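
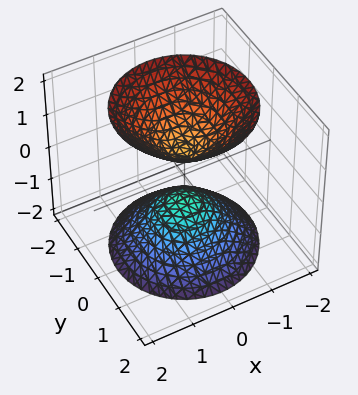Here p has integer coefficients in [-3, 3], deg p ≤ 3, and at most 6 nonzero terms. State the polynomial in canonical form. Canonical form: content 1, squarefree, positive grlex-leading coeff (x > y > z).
3*x^2 + 3*y^2 - 2*z^2 + 1

First, I count 2 distinct pieces. They look like related sheets of one shape, so recover p as a whole.
Then, degree: two sheets facing apart; a quadric, so deg p = 2.
Then, symmetries: rotational symmetry about the z-axis ⇒ p depends on x, y only through x² + y²; the z ↦ −z reflection is a symmetry, so z appears only in even powers.
Next, from the axis intercepts and sections: no y-intercept at any integer in the box; no x-intercept at any integer in the box.
Finally, putting this together gives p.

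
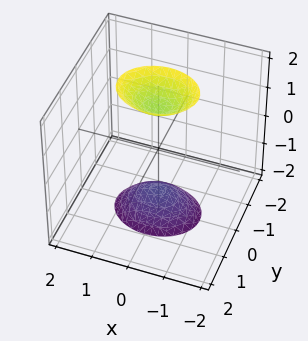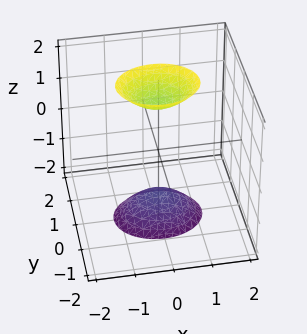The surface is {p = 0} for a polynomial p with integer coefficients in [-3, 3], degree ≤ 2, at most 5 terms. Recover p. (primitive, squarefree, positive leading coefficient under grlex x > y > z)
1. The picture has 2 separate pieces.
2. deg p = 2.
3. Symmetries: it's symmetric under x → −x, forcing even powers of x; the y ↦ −y reflection is a symmetry, so y appears only in even powers; mirror symmetry z ↦ −z ⇒ only even powers of z.
4. From the axis intercepts and sections: it misses every integer gridline on the y-axis; the surface avoids every integer x-axis point in the box.
5. Assembling these constraints gives the stated polynomial.

2*x^2 + 3*y^2 - z^2 + 2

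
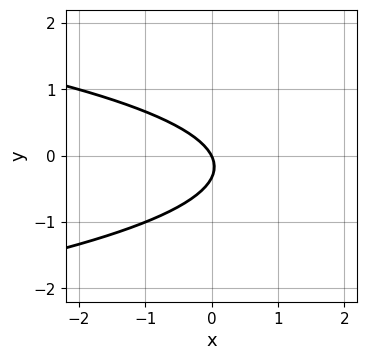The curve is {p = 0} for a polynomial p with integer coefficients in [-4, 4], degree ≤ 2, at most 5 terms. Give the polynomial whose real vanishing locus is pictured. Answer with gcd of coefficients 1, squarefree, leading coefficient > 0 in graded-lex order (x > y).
3*y^2 + 2*x + y

(a) Degree: no degree-1 curve has this shape, so deg p = 2.
(b) From the visible intercepts: one y-axis crossing is at y = 0; one x-axis crossing is at x = 0.
(c) Matching integer coefficients to the picture gives p.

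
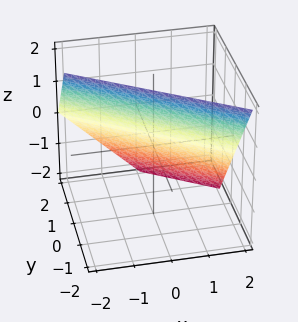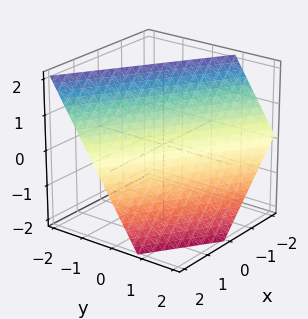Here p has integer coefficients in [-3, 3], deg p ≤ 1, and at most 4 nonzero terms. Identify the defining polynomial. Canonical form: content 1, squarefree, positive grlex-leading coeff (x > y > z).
(a) Degree: every cross-section is a straight line — this is a plane, so deg p = 1.
(b) Checking where it meets the axes: it crosses the x-axis at the gridline x = 1; it meets the z-axis at z = 1 (among the integer gridlines).
(c) Fitting integer coefficients to these (and the overall shape) gives p.

2*x + 3*y + 2*z - 2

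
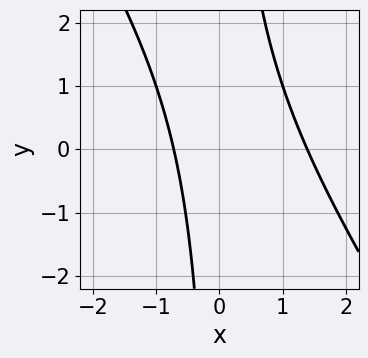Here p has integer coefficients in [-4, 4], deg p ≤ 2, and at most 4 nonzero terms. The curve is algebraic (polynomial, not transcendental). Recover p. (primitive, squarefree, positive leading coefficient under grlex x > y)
3*x^2 + 2*x*y - 2*x - 3

(a) Degree: a generic line meets the curve in up to 2 points, so deg p = 2.
(b) From the axis intercepts and sections: the curve avoids every integer y-axis point in the box.
(c) Solving for integer coefficients yields p as stated.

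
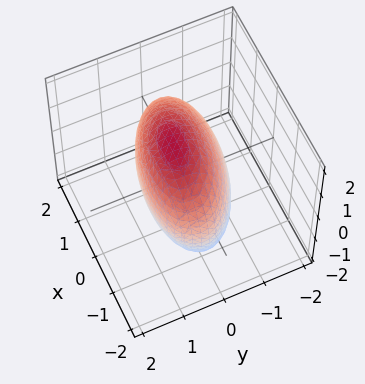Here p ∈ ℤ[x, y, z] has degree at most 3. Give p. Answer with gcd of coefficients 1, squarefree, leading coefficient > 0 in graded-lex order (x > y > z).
Degree: a generic line meets the surface in up to 2 points, so deg p = 2.
From the visible intercepts: among the integer gridlines, it crosses the y-axis at y ∈ {-1, 1}.
Solving for integer coefficients yields p as stated.

x^2 + x*y + 3*y^2 - y*z + z^2 - 3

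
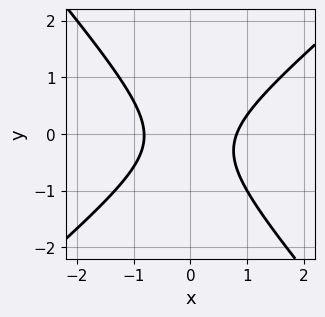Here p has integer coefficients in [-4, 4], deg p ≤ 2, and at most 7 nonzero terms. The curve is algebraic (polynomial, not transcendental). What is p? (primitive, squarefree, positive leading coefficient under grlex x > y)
3*x^2 - x*y - 3*y^2 - y - 2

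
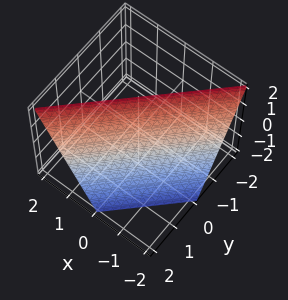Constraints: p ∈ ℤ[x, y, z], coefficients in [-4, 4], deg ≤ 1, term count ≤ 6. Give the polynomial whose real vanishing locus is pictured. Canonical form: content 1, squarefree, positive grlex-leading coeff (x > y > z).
2*x - 2*y - z + 2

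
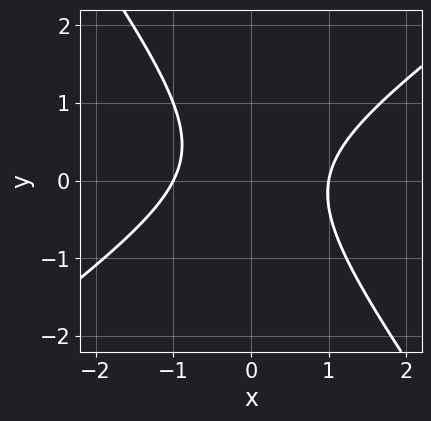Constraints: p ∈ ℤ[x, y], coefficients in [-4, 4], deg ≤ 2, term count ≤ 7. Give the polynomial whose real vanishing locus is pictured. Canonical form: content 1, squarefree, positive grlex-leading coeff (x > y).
3*x^2 - 2*x*y - 3*y^2 + y - 3

The degree is 2 — the shape is more complex than any degree-1 curve.
From the axis intercepts and sections: the x-axis gridline crossings are at x ∈ {-1, 1}; the curve avoids every integer y-axis point in the box.
Fitting integer coefficients to these (and the overall shape) gives p.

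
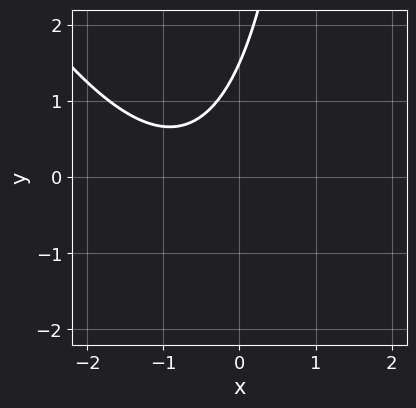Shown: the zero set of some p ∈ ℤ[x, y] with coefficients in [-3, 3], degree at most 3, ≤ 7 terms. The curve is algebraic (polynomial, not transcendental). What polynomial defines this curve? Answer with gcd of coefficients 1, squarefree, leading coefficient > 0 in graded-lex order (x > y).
2*x^2 + x*y + 3*x - 2*y + 3

1. deg p = 2.
2. Observable constraints: no x-intercept at any integer in the box.
3. Putting this together gives p.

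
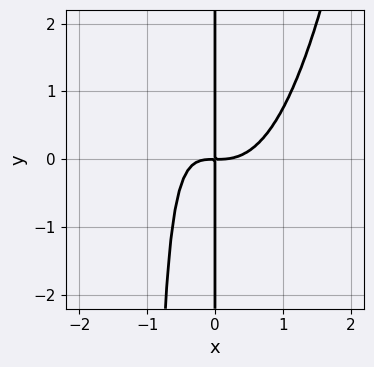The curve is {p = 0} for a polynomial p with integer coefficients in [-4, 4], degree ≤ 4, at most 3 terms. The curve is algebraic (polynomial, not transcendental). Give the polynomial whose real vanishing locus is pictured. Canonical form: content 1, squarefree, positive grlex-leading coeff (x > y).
3*x^4 - 2*x^2*y - 2*x*y

1. The degree is 4 — a generic line meets the curve in up to 4 points.
2. Against the integer gridlines: the visible y-axis segment lies entirely on the curve.
3. Matching integer coefficients to the picture gives p.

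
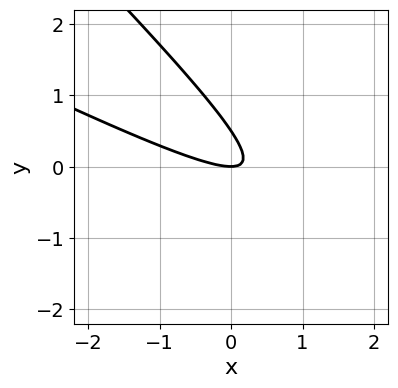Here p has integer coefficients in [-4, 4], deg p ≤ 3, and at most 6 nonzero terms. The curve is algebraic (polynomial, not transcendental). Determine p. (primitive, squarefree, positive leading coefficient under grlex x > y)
1. deg p = 2. The shape is more complex than any degree-1 curve.
2. Checking where it meets the axes: it crosses the y-axis at the gridline y = 0; it crosses the x-axis at the gridline x = 0.
3. Matching integer coefficients to the picture gives p.

x^2 + 3*x*y + 2*y^2 - y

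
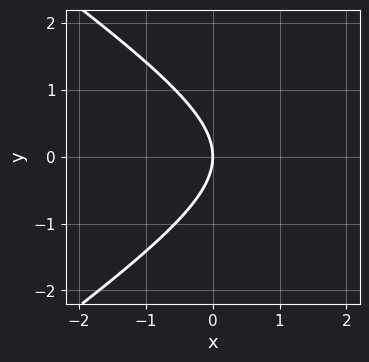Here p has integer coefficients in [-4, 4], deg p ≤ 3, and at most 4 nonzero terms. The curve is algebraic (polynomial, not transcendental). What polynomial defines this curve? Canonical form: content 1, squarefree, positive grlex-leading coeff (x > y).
x^2 - 2*y^2 - 3*x

(a) Degree: no degree-1 curve has this shape, so deg p = 2.
(b) Symmetries: mirror symmetry y ↦ −y ⇒ only even powers of y.
(c) Against the integer gridlines: it crosses the x-axis at the gridline x = 0; it meets the y-axis at y = 0 (among the integer gridlines).
(d) Solving for integer coefficients yields p as stated.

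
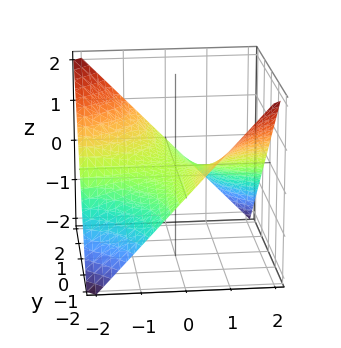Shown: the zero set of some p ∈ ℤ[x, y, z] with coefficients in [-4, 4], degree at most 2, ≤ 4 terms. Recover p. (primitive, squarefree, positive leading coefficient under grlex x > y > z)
x*y + 2*z

First, degree: a hyperbolic paraboloid; a quadric, so deg p = 2.
Next, reading off the gridlines: one z-axis crossing is at z = 0; the visible y-axis segment lies entirely on the surface.
Finally, putting this together gives p.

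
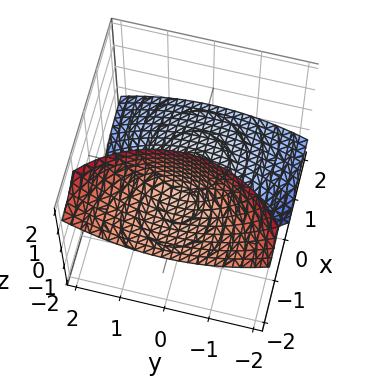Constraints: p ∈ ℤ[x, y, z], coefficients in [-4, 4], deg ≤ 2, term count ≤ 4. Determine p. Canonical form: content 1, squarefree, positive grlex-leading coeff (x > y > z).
There are 2 components. Treating them together as one polynomial.
Degree: the shape is more complex than any degree-1 surface, so deg p = 2.
Reading off the gridlines: it crosses the x-axis at the gridline x = 0; one z-axis crossing is at z = 0; it meets the y-axis at y = 0 (among the integer gridlines).
Matching integer coefficients to the picture gives p.

x^2 + 3*x*z + y^2 + z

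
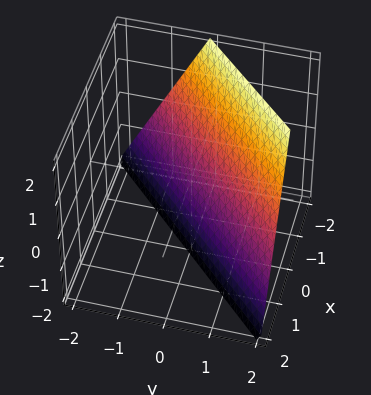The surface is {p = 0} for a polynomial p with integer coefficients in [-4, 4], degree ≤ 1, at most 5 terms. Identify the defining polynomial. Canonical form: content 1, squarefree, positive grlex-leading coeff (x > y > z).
2*x - 2*y + z + 2

(a) deg p = 1. Every cross-section is a straight line — this is a plane.
(b) From the visible intercepts: one y-axis crossing is at y = 1; one z-axis crossing is at z = -2.
(c) Fitting integer coefficients to these (and the overall shape) gives p. Check: (-1, 0, 0) on the x-axis lies on the surface, and p(-1, 0, 0) = 0. ✓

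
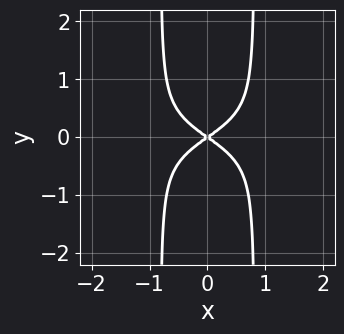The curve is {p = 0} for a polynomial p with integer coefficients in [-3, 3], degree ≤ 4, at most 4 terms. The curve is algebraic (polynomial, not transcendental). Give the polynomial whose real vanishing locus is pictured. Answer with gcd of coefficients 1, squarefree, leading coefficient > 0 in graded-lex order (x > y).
(a) Degree: a generic line meets the curve in up to 4 points, so deg p = 4.
(b) Symmetries: the y ↦ −y reflection is a symmetry, so y appears only in even powers; it's symmetric under x → −x, forcing even powers of x.
(c) From the axis intercepts and sections: one x-axis crossing is at x = 0; it crosses the y-axis at the gridline y = 0.
(d) The integer polynomial consistent with all of this is the stated p.

3*x^2*y^2 + x^2 - 2*y^2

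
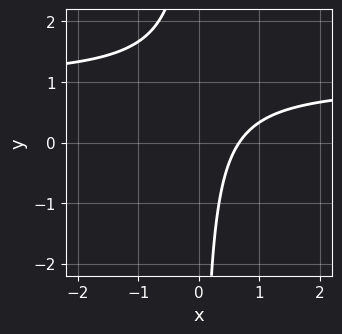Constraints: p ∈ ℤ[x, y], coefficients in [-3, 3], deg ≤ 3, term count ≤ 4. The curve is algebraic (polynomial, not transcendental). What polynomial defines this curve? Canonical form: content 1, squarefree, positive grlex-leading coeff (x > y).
3*x*y - 3*x + 2

First, deg p = 2.
Then, observable constraints: it misses every integer gridline on the y-axis.
Finally, matching integer coefficients to the picture gives p.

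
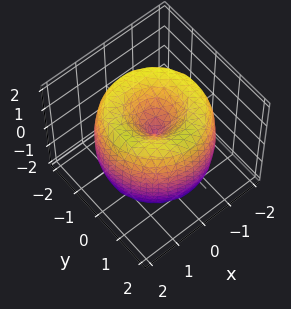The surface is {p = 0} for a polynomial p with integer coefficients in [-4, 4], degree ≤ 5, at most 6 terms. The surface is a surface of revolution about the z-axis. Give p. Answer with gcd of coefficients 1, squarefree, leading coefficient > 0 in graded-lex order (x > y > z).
1. deg p = 4.
2. Symmetries: rotational symmetry about the z-axis ⇒ p depends on x, y only through x² + y².
3. From the visible intercepts: it meets the z-axis at z = 0 (among the integer gridlines); one y-axis crossing is at y = 0.
4. Together with the visible shape, these determine p as stated.

x^4 + 2*x^2*y^2 + y^4 - 3*x^2 - 3*y^2 + z^2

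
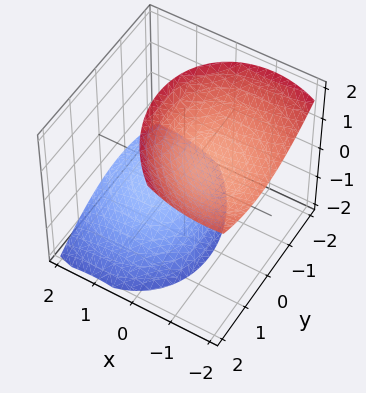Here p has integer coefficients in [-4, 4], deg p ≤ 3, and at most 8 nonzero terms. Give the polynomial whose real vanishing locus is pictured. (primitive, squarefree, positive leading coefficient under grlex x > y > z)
2*x^2 + x*y + 3*x*z + 2*y^2 - 2*z^2 + 3

First, there are 2 components.
Next, degree: the shape is more complex than any degree-1 surface, so deg p = 2.
Next, from the axis intercepts and sections: the surface avoids every integer y-axis point in the box; the surface avoids every integer x-axis point in the box.
Finally, these observations pin down the coefficients.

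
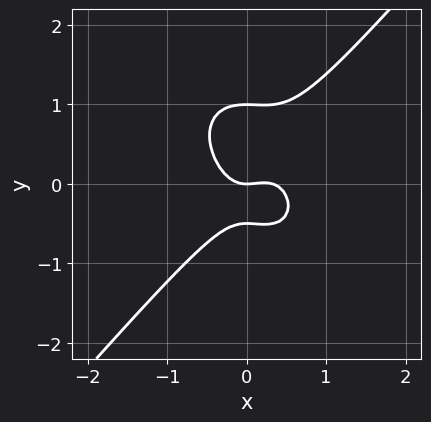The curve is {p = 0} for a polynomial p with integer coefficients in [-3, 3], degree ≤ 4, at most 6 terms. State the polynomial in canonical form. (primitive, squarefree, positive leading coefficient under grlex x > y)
3*x^3 - 2*y^3 - x^2 + y^2 + y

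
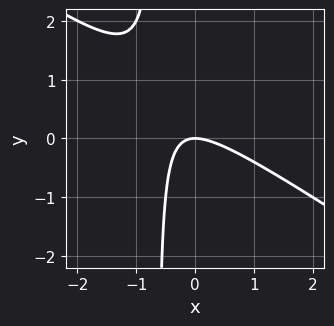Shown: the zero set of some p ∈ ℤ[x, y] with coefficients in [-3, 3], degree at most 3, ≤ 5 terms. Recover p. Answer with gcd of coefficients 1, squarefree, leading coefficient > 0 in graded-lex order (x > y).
2*x^2 + 3*x*y + 2*y

(a) The degree is 2 — the shape is more complex than any degree-1 curve.
(b) Against the integer gridlines: it meets the y-axis at y = 0 (among the integer gridlines); it meets the x-axis at x = 0 (among the integer gridlines).
(c) Assembling these constraints gives the stated polynomial.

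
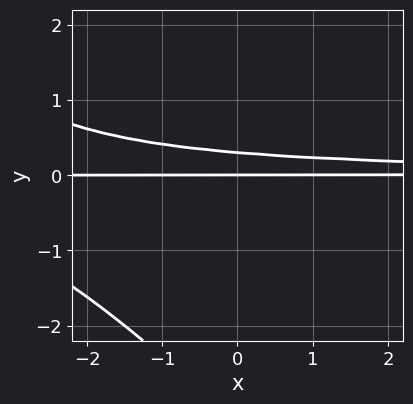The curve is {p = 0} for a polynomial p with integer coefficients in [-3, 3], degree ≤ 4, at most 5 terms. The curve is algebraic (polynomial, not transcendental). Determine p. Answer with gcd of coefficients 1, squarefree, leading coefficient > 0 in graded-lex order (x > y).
1. deg p = 3. No degree-2 curve has this shape.
2. Observable constraints: it crosses the y-axis at the gridline y = 0; the visible x-axis segment lies entirely on the curve.
3. Solving for integer coefficients yields p as stated.

x*y^2 + y^3 + 3*y^2 - y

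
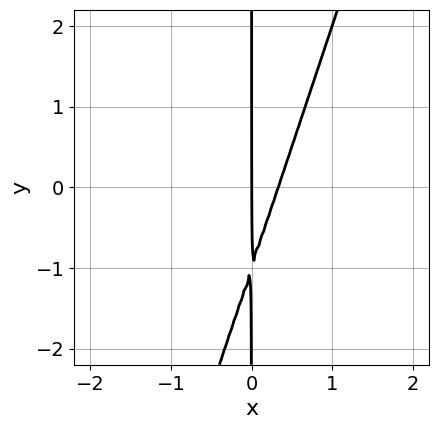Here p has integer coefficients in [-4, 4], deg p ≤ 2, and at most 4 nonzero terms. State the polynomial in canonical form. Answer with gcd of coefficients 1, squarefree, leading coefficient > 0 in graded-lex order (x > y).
1. deg p = 2. A generic line meets the curve in up to 2 points.
2. Checking where it meets the axes: the visible y-axis segment lies entirely on the curve; one x-axis crossing is at x = 0.
3. Together with the visible shape, these determine p as stated.

3*x^2 - x*y - x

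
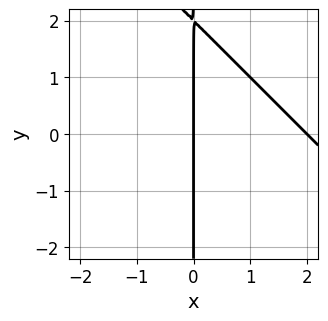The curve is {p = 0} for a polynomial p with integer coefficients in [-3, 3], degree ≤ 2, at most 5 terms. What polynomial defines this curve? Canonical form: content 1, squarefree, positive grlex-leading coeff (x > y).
First, deg p = 2.
Then, reading off the gridlines: every point of the y-axis in the box is on the curve; the x-axis gridline crossings are at x ∈ {0, 2}.
Finally, putting this together gives p.

x^2 + x*y - 2*x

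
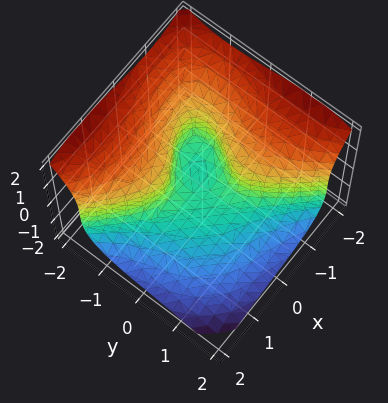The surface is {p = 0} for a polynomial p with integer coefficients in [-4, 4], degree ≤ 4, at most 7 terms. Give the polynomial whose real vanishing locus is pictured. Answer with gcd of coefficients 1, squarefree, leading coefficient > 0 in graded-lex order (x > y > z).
1. The degree is 3 — the shape is more complex than any degree-2 surface.
2. Putting this together gives p.

2*x^3 + 2*y^3 + 3*z^3 + 3*x*y + 1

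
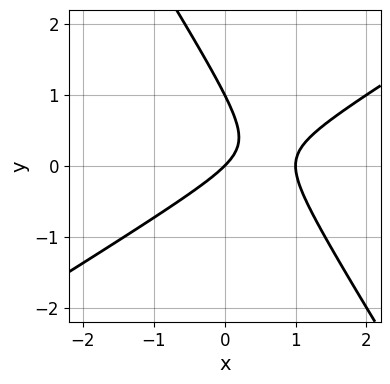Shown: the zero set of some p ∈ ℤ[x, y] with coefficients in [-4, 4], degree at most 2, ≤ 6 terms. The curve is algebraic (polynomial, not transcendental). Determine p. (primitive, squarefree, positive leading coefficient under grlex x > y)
x^2 - x*y - y^2 - x + y

1. The degree is 2 — the shape is more complex than any degree-1 curve.
2. Observable constraints: the y-axis gridline crossings are at y ∈ {0, 1}; the x-axis gridline crossings are at x ∈ {0, 1}.
3. The integer polynomial consistent with all of this is the stated p.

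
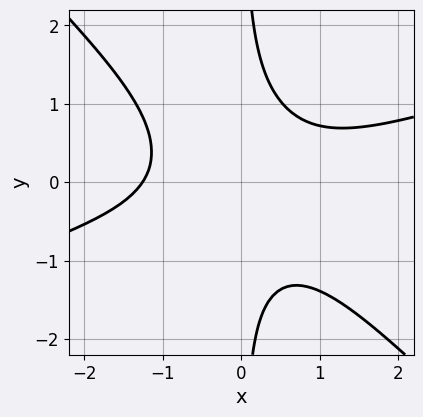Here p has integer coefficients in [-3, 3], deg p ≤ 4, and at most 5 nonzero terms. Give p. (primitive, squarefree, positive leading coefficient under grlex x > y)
x^3 - 2*x^2*y - 3*x*y^2 + 2

The degree is 3 — the shape is more complex than any degree-2 curve.
From the axis intercepts and sections: it misses every integer gridline on the y-axis.
Fitting integer coefficients to these (and the overall shape) gives p.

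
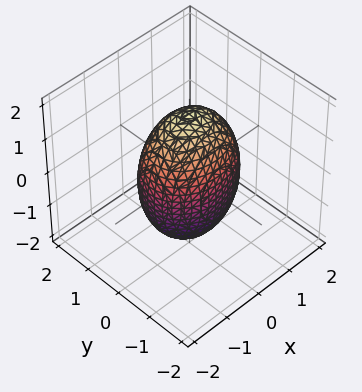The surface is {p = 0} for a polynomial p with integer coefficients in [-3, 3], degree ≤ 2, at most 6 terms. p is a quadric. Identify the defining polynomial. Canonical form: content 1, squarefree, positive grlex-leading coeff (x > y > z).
2*x^2 + 3*y^2 + z^2 - 3

(a) deg p = 2.
(b) Symmetries: it's symmetric under y → −y, forcing even powers of y; mirror symmetry z ↦ −z ⇒ only even powers of z; the x ↦ −x reflection is a symmetry, so x appears only in even powers.
(c) Reading off the gridlines: the y-axis gridline crossings are at y ∈ {-1, 1}.
(d) These observations pin down the coefficients.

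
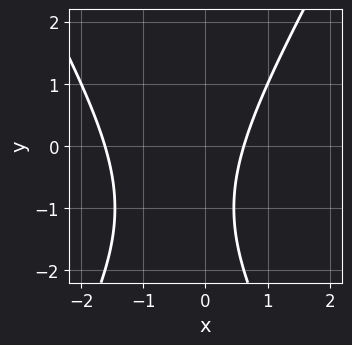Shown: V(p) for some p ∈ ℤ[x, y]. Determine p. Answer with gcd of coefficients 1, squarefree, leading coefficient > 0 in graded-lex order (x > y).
First, deg p = 2.
Then, checking where it meets the axes: the curve avoids every integer y-axis point in the box.
Finally, putting this together gives p.

3*x^2 - y^2 + 3*x - 2*y - 3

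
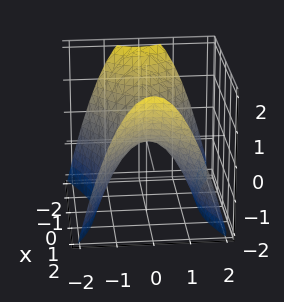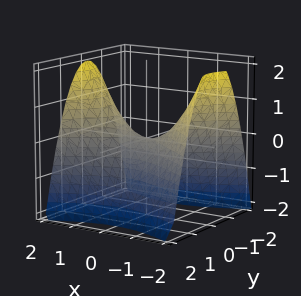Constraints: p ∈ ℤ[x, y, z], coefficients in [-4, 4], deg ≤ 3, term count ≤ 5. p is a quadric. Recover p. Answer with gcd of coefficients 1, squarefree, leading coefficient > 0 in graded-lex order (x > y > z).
x^2 - 2*y^2 - 2*z

The degree is 2 — a saddle surface; a quadric.
Symmetries: it's symmetric under y → −y, forcing even powers of y; it's symmetric under x → −x, forcing even powers of x.
From the axis intercepts and sections: it crosses the y-axis at the gridline y = 0; one x-axis crossing is at x = 0.
Solving for integer coefficients yields p as stated.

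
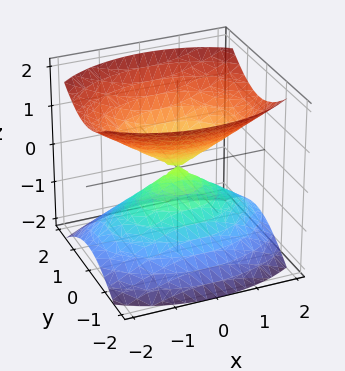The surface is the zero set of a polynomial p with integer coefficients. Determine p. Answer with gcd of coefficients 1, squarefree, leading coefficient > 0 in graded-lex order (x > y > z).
First, I count 2 distinct pieces. Treating them together as one polynomial.
Next, deg p = 2. A double cone through the origin; a quadric.
Next, symmetries: it's symmetric under z → −z, forcing even powers of z; mirror symmetry y ↦ −y ⇒ only even powers of y; it's symmetric under x → −x, forcing even powers of x.
Next, reading off the gridlines: it crosses the z-axis at the gridline z = 0; it meets the y-axis at y = 0 (among the integer gridlines).
Finally, fitting integer coefficients to these (and the overall shape) gives p.

x^2 + 2*y^2 - 2*z^2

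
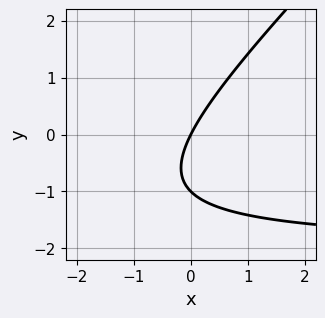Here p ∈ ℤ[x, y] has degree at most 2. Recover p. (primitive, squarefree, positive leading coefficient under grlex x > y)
x*y - y^2 + 2*x - y

The degree is 2 — the shape is more complex than any degree-1 curve.
Reading off the gridlines: it crosses the x-axis at the gridline x = 0; the y-axis gridline crossings are at y ∈ {-1, 0}.
Fitting integer coefficients to these (and the overall shape) gives p.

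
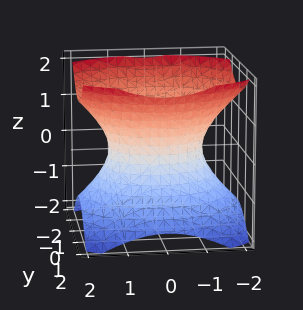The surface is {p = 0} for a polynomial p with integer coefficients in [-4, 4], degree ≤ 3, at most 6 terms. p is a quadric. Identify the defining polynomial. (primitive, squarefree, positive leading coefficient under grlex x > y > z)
2*x^2 + 3*y^2 - 3*z^2 - 3

The degree is 2 — one connected sheet with a waist; a quadric.
Symmetries: mirror symmetry x ↦ −x ⇒ only even powers of x; it's symmetric under z → −z, forcing even powers of z; mirror symmetry y ↦ −y ⇒ only even powers of y.
Checking where it meets the axes: it misses every integer gridline on the z-axis; among the integer gridlines, it crosses the y-axis at y ∈ {-1, 1}.
Fitting integer coefficients to these (and the overall shape) gives p.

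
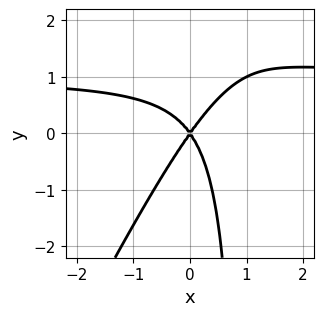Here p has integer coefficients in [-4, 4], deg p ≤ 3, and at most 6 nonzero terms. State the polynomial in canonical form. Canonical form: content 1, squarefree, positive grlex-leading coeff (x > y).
(a) Degree: no degree-2 curve has this shape, so deg p = 3.
(b) Against the integer gridlines: one x-axis crossing is at x = 0; it crosses the y-axis at the gridline y = 0.
(c) Fitting integer coefficients to these (and the overall shape) gives p.

2*x^2*y - x*y^2 - 2*x^2 + y^2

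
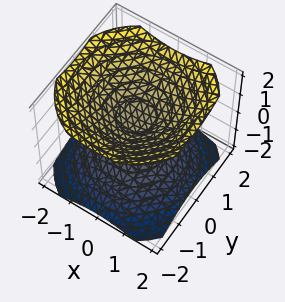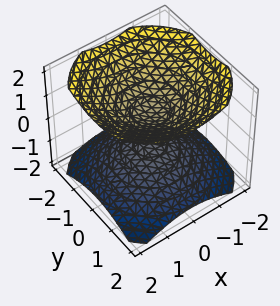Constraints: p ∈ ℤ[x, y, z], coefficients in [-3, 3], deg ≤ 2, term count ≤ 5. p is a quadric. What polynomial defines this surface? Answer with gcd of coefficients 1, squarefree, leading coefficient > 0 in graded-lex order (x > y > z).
There are 2 components.
deg p = 2.
Symmetry: the surface is invariant under rotation about z: p = q(x² + y², z); the z ↦ −z reflection is a symmetry, so z appears only in even powers.
From the axis intercepts and sections: no x-intercept at any integer in the box; no y-intercept at any integer in the box; a circular section at z = -1 has radius exactly 1.
Putting this together gives p.

2*x^2 + 2*y^2 - 3*z^2 + 1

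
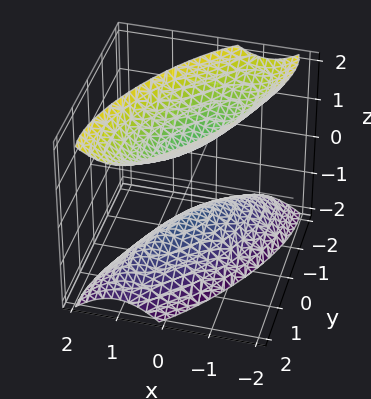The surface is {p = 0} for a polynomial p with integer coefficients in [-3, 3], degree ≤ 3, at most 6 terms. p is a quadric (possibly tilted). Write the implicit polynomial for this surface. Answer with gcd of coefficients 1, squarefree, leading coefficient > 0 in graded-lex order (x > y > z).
2*x^2 - 2*x*y + y^2 - z^2 + 1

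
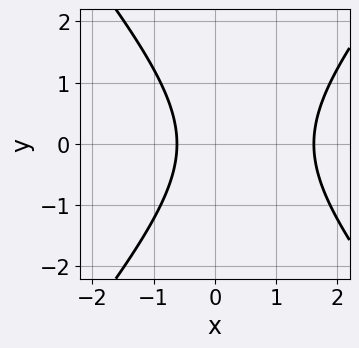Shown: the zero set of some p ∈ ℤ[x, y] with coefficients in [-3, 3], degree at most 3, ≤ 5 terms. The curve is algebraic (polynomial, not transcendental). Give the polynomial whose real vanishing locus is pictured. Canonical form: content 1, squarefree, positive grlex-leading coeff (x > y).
3*x^2 - 2*y^2 - 3*x - 3

First, the degree is 2 — a generic line meets the curve in up to 2 points.
Next, symmetries: it's symmetric under y → −y, forcing even powers of y.
Next, checking where it meets the axes: no y-intercept at any integer in the box.
Finally, fitting integer coefficients to these (and the overall shape) gives p.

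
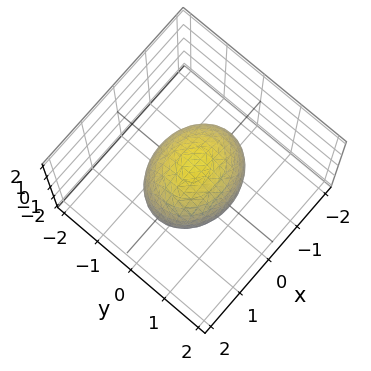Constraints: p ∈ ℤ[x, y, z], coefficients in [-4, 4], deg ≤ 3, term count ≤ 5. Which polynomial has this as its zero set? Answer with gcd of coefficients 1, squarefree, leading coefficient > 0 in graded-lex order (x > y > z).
2*x^2 + 3*y^2 + 2*z^2 - 3

1. The degree is 2 — bounded and convex; a quadric.
2. Symmetries: it's symmetric under y → −y, forcing even powers of y; mirror symmetry z ↦ −z ⇒ only even powers of z; the x ↦ −x reflection is a symmetry, so x appears only in even powers.
3. Observable constraints: among the integer gridlines, it crosses the y-axis at y ∈ {-1, 1}.
4. Putting this together gives p.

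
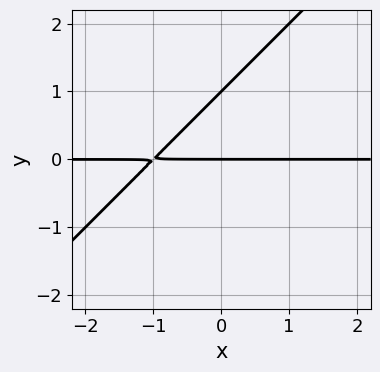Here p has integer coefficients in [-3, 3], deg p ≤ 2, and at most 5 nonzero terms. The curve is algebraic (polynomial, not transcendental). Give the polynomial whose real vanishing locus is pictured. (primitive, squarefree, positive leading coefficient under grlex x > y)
x*y - y^2 + y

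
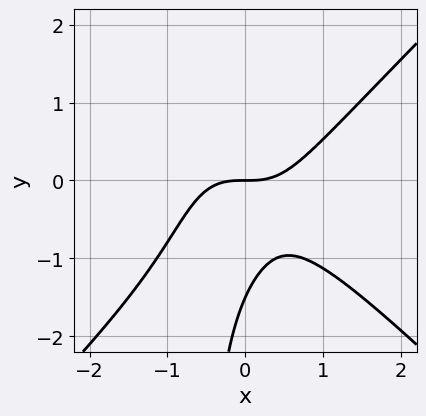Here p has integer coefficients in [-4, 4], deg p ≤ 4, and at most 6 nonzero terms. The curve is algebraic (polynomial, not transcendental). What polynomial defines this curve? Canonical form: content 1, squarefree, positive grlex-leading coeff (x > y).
Degree: a generic line meets the curve in up to 3 points, so deg p = 3.
From the visible intercepts: one x-axis crossing is at x = 0; one y-axis crossing is at y = 0.
Fitting integer coefficients to these (and the overall shape) gives p.

3*x^3 - 3*x*y^2 - 2*y^2 - 3*y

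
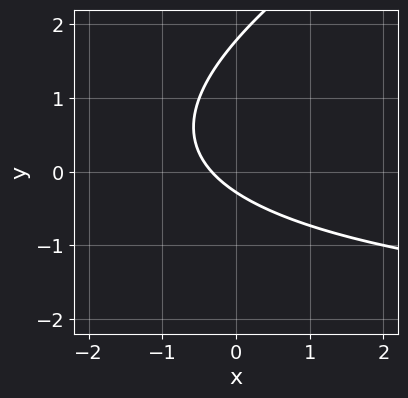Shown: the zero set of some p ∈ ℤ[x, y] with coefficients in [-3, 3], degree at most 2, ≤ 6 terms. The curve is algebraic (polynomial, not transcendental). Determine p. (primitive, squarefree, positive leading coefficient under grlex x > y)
First, deg p = 2.
Finally, matching integer coefficients to the picture gives p.

x*y - 2*y^2 + 3*x + 3*y + 1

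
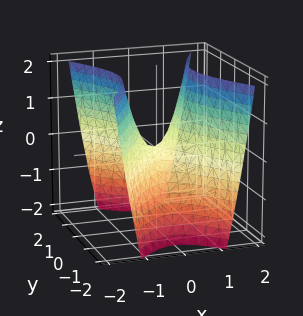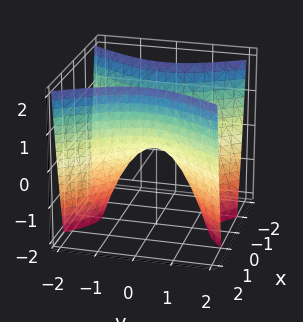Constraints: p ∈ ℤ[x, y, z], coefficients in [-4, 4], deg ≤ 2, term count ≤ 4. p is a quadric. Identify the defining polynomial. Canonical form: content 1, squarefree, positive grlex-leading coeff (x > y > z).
(a) deg p = 2.
(b) Symmetries: it's symmetric under y → −y, forcing even powers of y; mirror symmetry x ↦ −x ⇒ only even powers of x.
(c) Checking where it meets the axes: it meets the x-axis at x = 0 (among the integer gridlines); one z-axis crossing is at z = 0; it crosses the y-axis at the gridline y = 0.
(d) These observations pin down the coefficients.

2*x^2 - y^2 - z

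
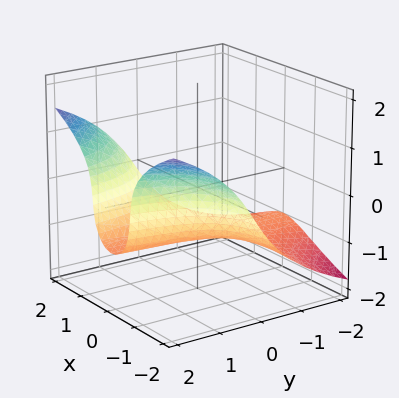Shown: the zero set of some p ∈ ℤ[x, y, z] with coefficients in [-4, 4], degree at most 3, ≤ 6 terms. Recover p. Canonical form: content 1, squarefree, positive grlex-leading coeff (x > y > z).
3*x^2*y - 2*x^2*z - 3*z^3 - 3

(a) The degree is 3 — a generic line meets the surface in up to 3 points.
(b) Checking where it meets the axes: the surface avoids every integer x-axis point in the box; it misses every integer gridline on the y-axis; it meets the z-axis at z = -1 (among the integer gridlines).
(c) Matching integer coefficients to the picture gives p.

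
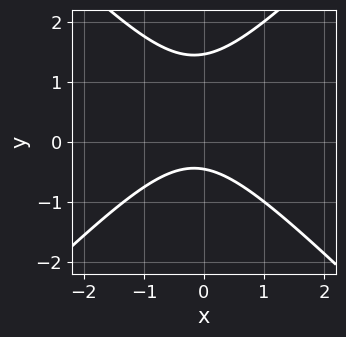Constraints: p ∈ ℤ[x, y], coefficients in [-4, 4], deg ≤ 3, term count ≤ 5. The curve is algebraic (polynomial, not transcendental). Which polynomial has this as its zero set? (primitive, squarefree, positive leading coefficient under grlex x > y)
(a) Degree: the shape is more complex than any degree-1 curve, so deg p = 2.
(b) From the axis intercepts and sections: no x-intercept at any integer in the box.
(c) The integer polynomial consistent with all of this is the stated p.

3*x^2 - 3*y^2 + x + 3*y + 2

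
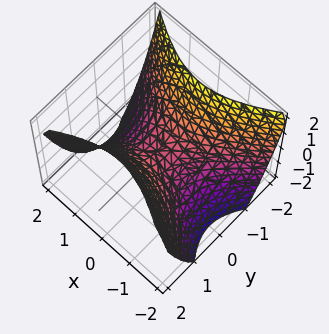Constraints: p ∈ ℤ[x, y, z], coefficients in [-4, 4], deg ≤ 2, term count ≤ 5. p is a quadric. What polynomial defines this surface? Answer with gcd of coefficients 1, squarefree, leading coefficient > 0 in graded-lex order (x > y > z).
First, deg p = 2. A hyperbolic paraboloid; a quadric.
Then, symmetries: mirror symmetry x ↦ −x ⇒ only even powers of x; mirror symmetry y ↦ −y ⇒ only even powers of y.
Next, from the visible intercepts: it meets the x-axis at x = 0 (among the integer gridlines); one z-axis crossing is at z = 0; it meets the y-axis at y = 0 (among the integer gridlines).
Finally, the integer polynomial consistent with all of this is the stated p.

2*x^2 - 3*y^2 + 3*z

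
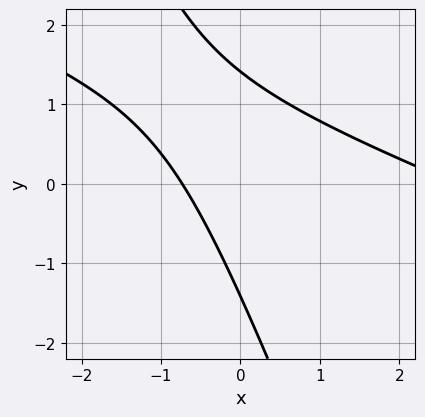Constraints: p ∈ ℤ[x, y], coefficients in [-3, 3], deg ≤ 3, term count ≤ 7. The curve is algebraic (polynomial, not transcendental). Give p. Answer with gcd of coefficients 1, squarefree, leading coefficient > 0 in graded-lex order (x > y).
x^2 + 3*x*y + y^2 - 2*x - 2

(a) deg p = 2. The shape is more complex than any degree-1 curve.
(b) The integer polynomial consistent with all of this is the stated p.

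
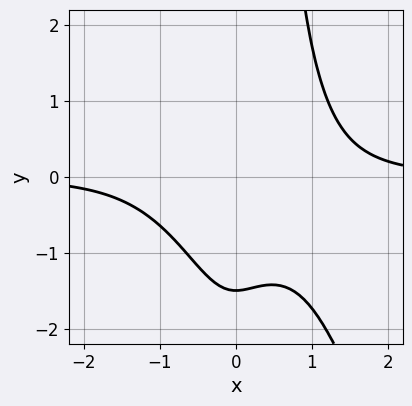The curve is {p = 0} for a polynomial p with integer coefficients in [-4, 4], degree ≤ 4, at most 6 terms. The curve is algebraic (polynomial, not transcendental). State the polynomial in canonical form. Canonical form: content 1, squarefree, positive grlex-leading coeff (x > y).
2*x^3*y + x^2*y^2 - 2*y - 3

First, the degree is 4 — the shape is more complex than any degree-3 curve.
Next, against the integer gridlines: the curve avoids every integer x-axis point in the box.
Finally, assembling these constraints gives the stated polynomial.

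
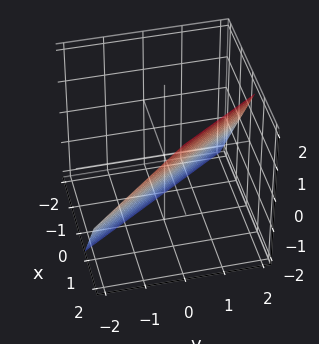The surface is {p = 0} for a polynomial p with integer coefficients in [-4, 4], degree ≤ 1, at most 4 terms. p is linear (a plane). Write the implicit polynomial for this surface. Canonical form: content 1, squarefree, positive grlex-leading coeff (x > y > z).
1. The degree is 1 — every cross-section is a straight line — this is a plane.
2. Reading off the gridlines: it crosses the y-axis at the gridline y = 1; one z-axis crossing is at z = -1.
3. Assembling these constraints gives the stated polynomial.

3*x + 2*y - 2*z - 2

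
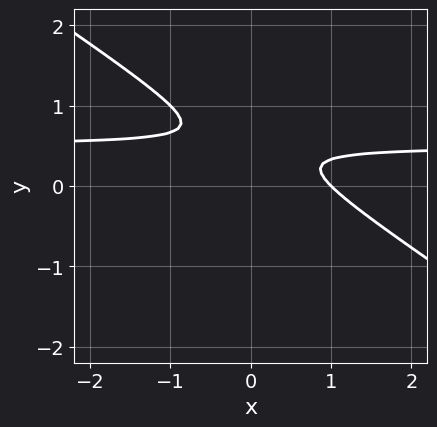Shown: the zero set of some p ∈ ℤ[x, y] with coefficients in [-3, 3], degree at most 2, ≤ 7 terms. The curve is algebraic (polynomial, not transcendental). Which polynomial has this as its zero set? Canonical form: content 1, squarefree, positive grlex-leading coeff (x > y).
2*x*y + 3*y^2 - x - 3*y + 1

Degree: the shape is more complex than any degree-1 curve, so deg p = 2.
From the axis intercepts and sections: no y-intercept at any integer in the box; it meets the x-axis at x = 1 (among the integer gridlines).
The integer polynomial consistent with all of this is the stated p.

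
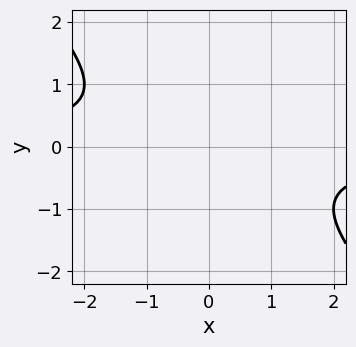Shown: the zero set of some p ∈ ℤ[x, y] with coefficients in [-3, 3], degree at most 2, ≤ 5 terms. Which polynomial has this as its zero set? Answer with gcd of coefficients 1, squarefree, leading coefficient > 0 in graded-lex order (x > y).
x*y + y^2 + 1

deg p = 2.
From the visible intercepts: the curve avoids every integer x-axis point in the box; it misses every integer gridline on the y-axis.
Fitting integer coefficients to these (and the overall shape) gives p.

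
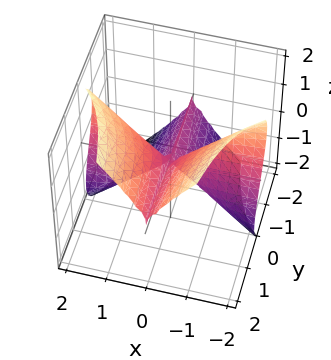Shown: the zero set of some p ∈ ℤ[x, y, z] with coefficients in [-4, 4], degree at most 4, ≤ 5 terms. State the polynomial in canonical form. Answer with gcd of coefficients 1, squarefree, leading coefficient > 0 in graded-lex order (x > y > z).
deg p = 3. The shape is more complex than any degree-2 surface.
Checking where it meets the axes: it crosses the z-axis at the gridline z = 0; the visible y-axis segment lies entirely on the surface; the visible x-axis segment lies entirely on the surface.
Assembling these constraints gives the stated polynomial.

2*x^2*y + x^2*z - z^3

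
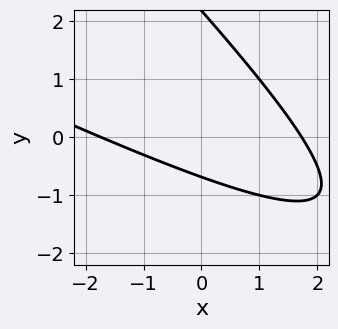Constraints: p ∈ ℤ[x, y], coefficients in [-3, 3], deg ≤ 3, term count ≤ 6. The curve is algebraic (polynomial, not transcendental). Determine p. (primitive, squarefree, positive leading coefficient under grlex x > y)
deg p = 2. No degree-1 curve has this shape.
Matching integer coefficients to the picture gives p.

x^2 + 3*x*y + 2*y^2 - 3*y - 3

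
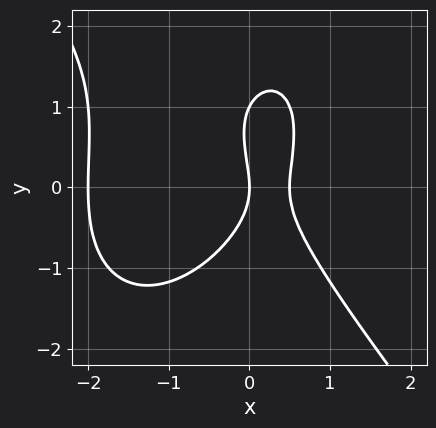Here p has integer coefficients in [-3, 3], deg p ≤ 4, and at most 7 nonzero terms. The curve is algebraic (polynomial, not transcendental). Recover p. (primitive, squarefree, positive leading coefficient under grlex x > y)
2*x^3 + y^3 + 3*x^2 - y^2 - 2*x

(a) deg p = 3. A generic line meets the curve in up to 3 points.
(b) Against the integer gridlines: the y-axis gridline crossings are at y ∈ {0, 1}; the x-axis gridline crossings are at x ∈ {-2, 0}.
(c) Assembling these constraints gives the stated polynomial.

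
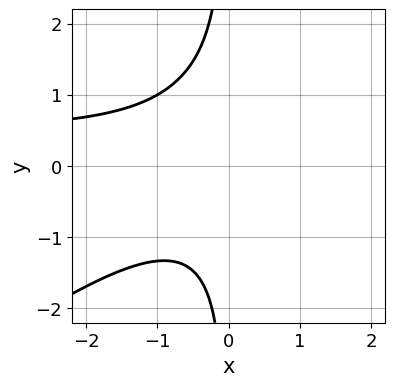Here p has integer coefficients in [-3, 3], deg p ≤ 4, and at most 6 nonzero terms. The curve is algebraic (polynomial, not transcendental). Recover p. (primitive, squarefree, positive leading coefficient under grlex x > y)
The degree is 3 — no degree-2 curve has this shape.
Against the integer gridlines: it misses every integer gridline on the y-axis; it misses every integer gridline on the x-axis.
Together with the visible shape, these determine p as stated.

2*x^2*y - 3*x*y^2 - x^2 + x*y - 3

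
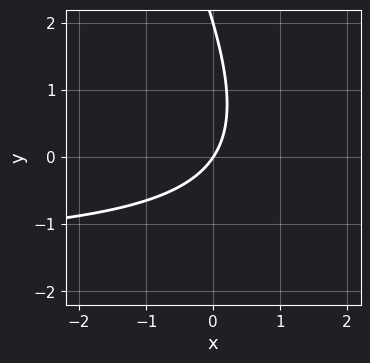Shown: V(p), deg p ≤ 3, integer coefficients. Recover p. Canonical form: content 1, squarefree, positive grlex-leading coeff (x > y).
First, deg p = 2. The shape is more complex than any degree-1 curve.
Then, from the axis intercepts and sections: the y-axis gridline crossings are at y ∈ {0, 2}; it crosses the x-axis at the gridline x = 0.
Finally, matching integer coefficients to the picture gives p.

2*x*y + y^2 + 3*x - 2*y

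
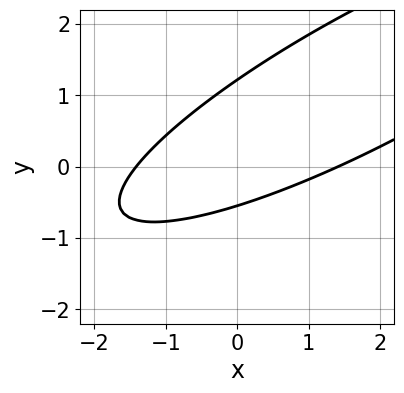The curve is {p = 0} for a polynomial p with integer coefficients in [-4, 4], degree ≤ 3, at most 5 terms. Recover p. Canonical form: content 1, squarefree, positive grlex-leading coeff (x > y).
x^2 - 3*x*y + 3*y^2 - 2*y - 2

1. Degree: the shape is more complex than any degree-1 curve, so deg p = 2.
2. The integer polynomial consistent with all of this is the stated p.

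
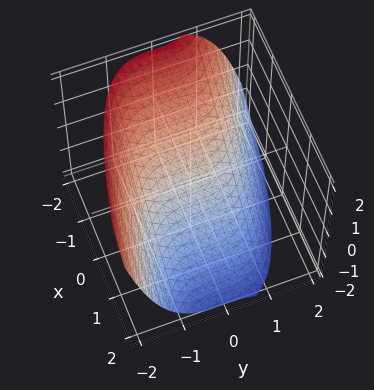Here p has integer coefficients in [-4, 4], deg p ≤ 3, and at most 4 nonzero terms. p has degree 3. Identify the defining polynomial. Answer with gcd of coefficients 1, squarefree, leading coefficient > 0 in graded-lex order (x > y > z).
y^3 + 3*x + 3*z

(a) Degree: a generic line meets the surface in up to 3 points, so deg p = 3.
(b) From the axis intercepts and sections: one z-axis crossing is at z = 0; one y-axis crossing is at y = 0; one x-axis crossing is at x = 0.
(c) Assembling these constraints gives the stated polynomial.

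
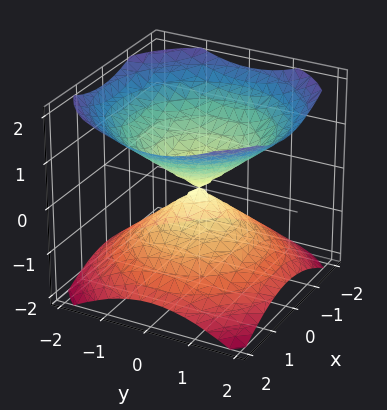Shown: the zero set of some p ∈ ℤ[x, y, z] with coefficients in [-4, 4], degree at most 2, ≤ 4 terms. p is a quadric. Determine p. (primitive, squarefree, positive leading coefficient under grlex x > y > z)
2*x^2 + 2*y^2 - 3*z^2

(a) There are 2 components. They look like related sheets of one shape, so recover p as a whole.
(b) deg p = 2. A double cone through the origin; a quadric.
(c) Symmetries: the z ↦ −z reflection is a symmetry, so z appears only in even powers; rotational symmetry about the z-axis ⇒ p depends on x, y only through x² + y².
(d) Observable constraints: a circular section at z = -1 has radius between 1 and 2; one y-axis crossing is at y = 0; it meets the z-axis at z = 0 (among the integer gridlines).
(e) Together with the visible shape, these determine p as stated.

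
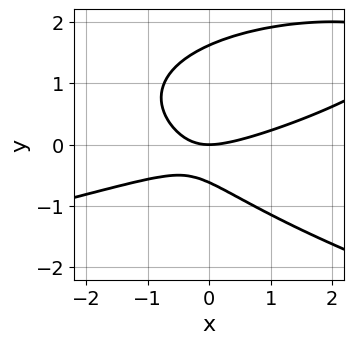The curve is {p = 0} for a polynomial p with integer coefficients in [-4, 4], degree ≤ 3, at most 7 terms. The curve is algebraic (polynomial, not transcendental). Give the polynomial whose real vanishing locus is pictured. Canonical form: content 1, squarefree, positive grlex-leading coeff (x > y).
1. The degree is 3 — no degree-2 curve has this shape.
2. Observable constraints: it meets the y-axis at y = 0 (among the integer gridlines); it crosses the x-axis at the gridline x = 0.
3. The integer polynomial consistent with all of this is the stated p.

2*y^3 + x^2 - 2*x*y - 2*y^2 - 2*y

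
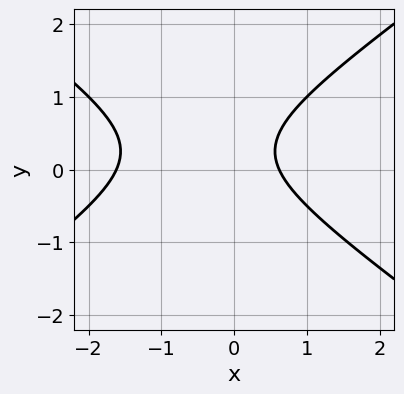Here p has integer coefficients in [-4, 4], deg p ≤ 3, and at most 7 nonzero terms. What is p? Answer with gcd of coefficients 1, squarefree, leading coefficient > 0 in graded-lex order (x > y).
x^2 - 2*y^2 + x + y - 1

1. The degree is 2 — a generic line meets the curve in up to 2 points.
2. Reading off the gridlines: it misses every integer gridline on the y-axis.
3. These observations pin down the coefficients.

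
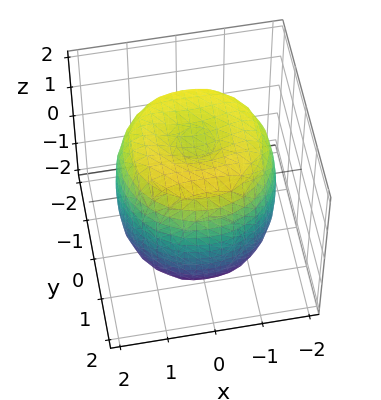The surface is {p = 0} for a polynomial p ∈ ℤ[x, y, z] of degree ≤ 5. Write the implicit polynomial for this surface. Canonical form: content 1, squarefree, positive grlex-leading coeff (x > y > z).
x^4 + 2*x^2*y^2 + y^4 - 2*x^2 - 2*y^2 + z^2 - 2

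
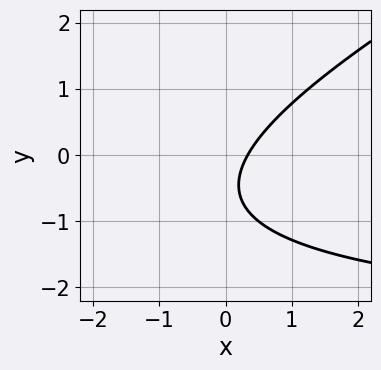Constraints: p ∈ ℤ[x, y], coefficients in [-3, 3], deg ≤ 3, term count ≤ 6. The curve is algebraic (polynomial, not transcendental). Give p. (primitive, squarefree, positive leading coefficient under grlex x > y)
First, degree: the shape is more complex than any degree-1 curve, so deg p = 2.
Then, from the visible intercepts: no y-intercept at any integer in the box.
Finally, solving for integer coefficients yields p as stated.

x*y - 2*y^2 + 3*x - 2*y - 1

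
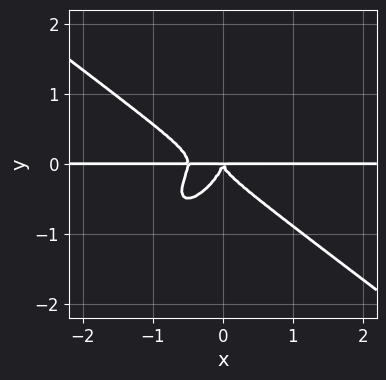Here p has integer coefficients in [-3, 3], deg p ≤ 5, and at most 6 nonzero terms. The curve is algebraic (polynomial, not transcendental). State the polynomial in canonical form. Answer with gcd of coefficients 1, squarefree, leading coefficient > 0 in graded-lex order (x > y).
2*x^3*y - 2*x*y^3 + 2*y^4 + x^2*y

1. deg p = 4. No degree-3 curve has this shape.
2. Against the integer gridlines: the visible x-axis segment lies entirely on the curve.
3. The integer polynomial consistent with all of this is the stated p.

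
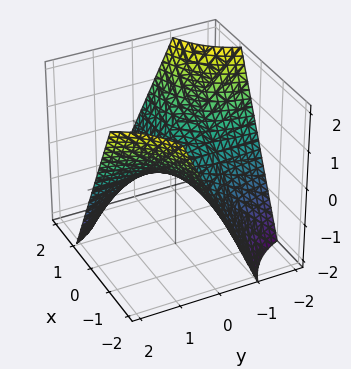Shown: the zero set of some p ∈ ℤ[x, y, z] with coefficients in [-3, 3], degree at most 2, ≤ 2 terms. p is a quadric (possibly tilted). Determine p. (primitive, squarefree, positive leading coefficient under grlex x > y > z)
x*y + z

1. The degree is 2 — no degree-1 surface has this shape.
2. Reading off the gridlines: every point of the x-axis in the box is on the surface; every point of the y-axis in the box is on the surface; it crosses the z-axis at the gridline z = 0.
3. Matching integer coefficients to the picture gives p.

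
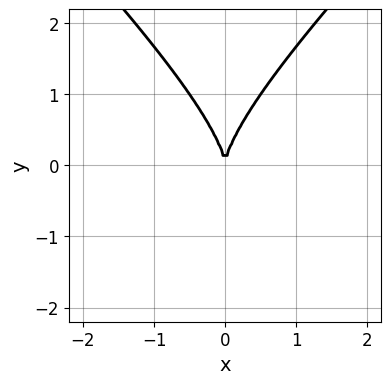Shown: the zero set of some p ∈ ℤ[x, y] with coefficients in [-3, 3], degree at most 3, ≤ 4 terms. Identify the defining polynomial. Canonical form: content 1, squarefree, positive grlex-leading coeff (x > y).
x^2*y - y^3 + 3*x^2

(a) The degree is 3 — the shape is more complex than any degree-2 curve.
(b) Symmetries: mirror symmetry x ↦ −x ⇒ only even powers of x.
(c) From the axis intercepts and sections: one y-axis crossing is at y = 0; one x-axis crossing is at x = 0.
(d) Putting this together gives p.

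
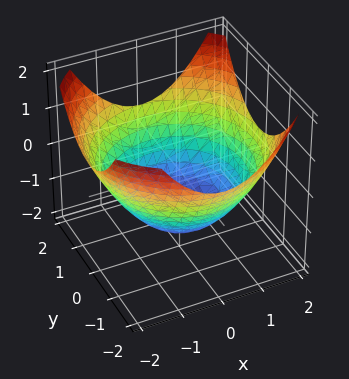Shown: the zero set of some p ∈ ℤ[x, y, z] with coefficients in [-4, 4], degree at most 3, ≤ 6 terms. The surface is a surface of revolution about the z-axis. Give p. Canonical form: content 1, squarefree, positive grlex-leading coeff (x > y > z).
Degree: the shape is more complex than any degree-1 surface, so deg p = 2.
By symmetry, the z-axis is an axis of rotation, so x and y enter only as x² + y².
Checking where it meets the axes: a circular section at z = -1 has radius exactly 1.
Together with the visible shape, these determine p as stated.

x^2 + y^2 - 2*z - 3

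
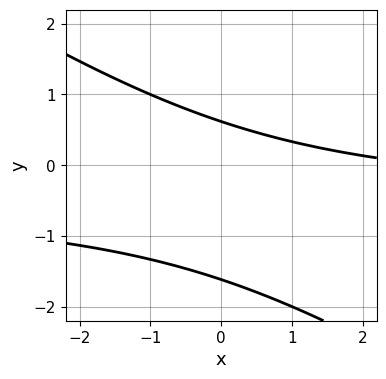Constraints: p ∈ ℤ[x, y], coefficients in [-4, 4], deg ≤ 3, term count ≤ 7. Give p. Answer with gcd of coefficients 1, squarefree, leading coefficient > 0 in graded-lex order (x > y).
1. The degree is 2 — the shape is more complex than any degree-1 curve.
2. Reading off the gridlines: the curve avoids every integer x-axis point in the box.
3. The integer polynomial consistent with all of this is the stated p.

2*x*y + 3*y^2 + x + 3*y - 3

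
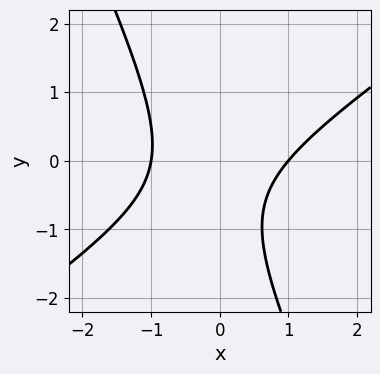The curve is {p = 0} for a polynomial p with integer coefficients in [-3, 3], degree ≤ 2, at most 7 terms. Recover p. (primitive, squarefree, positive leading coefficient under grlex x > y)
First, deg p = 2. A generic line meets the curve in up to 2 points.
Then, from the visible intercepts: the x-axis gridline crossings are at x ∈ {-1, 1}; no y-intercept at any integer in the box.
Finally, putting this together gives p.

3*x^2 - 3*x*y - 2*y^2 - 2*y - 3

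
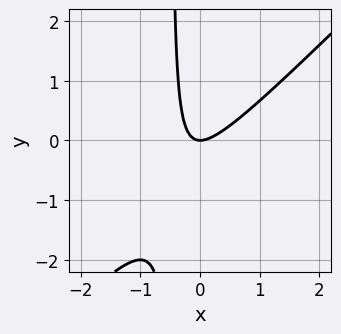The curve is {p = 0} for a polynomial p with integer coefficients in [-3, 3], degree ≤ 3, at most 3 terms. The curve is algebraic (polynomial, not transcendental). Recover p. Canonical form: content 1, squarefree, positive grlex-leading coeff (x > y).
2*x^2 - 2*x*y - y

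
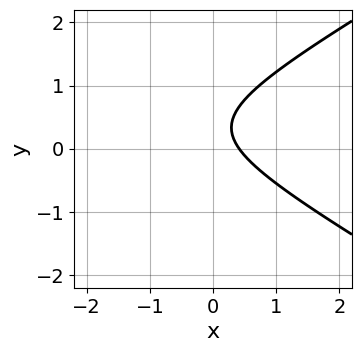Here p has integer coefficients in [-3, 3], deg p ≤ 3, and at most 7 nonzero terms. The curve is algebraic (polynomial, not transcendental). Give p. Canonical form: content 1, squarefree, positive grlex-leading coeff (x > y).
x^2 - 3*y^2 + 2*x + 2*y - 1

First, the degree is 2 — a generic line meets the curve in up to 2 points.
Next, from the visible intercepts: no y-intercept at any integer in the box.
Finally, fitting integer coefficients to these (and the overall shape) gives p.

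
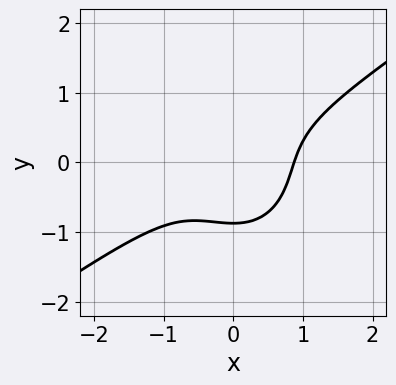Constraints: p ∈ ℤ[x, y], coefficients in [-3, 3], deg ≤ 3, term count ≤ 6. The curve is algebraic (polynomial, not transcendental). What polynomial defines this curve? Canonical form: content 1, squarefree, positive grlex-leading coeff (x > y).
(a) Degree: no degree-2 curve has this shape, so deg p = 3.
(b) Putting this together gives p.

3*x^3 - 3*x^2*y - 3*y^3 - 2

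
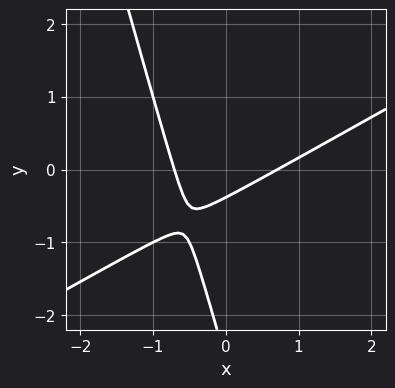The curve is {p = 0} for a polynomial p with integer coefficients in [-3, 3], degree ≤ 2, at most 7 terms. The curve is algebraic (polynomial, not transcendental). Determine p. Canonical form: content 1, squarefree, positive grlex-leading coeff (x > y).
2*x^2 - 3*x*y - y^2 - 3*y - 1

deg p = 2. The shape is more complex than any degree-1 curve.
Solving for integer coefficients yields p as stated.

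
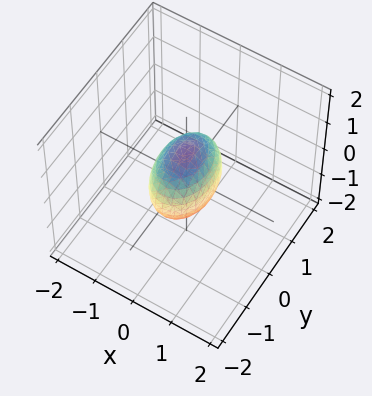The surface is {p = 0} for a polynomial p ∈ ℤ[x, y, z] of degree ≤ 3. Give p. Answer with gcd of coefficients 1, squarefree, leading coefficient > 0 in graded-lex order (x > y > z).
2*x^2 + y^2 + z^2 - 1

First, the degree is 2 — bounded and convex; a quadric.
Next, symmetries: mirror symmetry z ↦ −z ⇒ only even powers of z; mirror symmetry x ↦ −x ⇒ only even powers of x; it's symmetric under y → −y, forcing even powers of y.
Next, observable constraints: among the integer gridlines, it crosses the y-axis at y ∈ {-1, 1}; the z-axis gridline crossings are at z ∈ {-1, 1}.
Finally, fitting integer coefficients to these (and the overall shape) gives p.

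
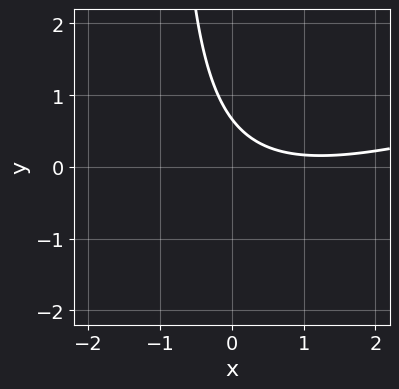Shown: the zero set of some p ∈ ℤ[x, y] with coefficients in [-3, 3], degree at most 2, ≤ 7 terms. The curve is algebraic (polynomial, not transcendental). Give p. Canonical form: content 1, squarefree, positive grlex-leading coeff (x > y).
x^2 - 3*x*y - 2*x - 3*y + 2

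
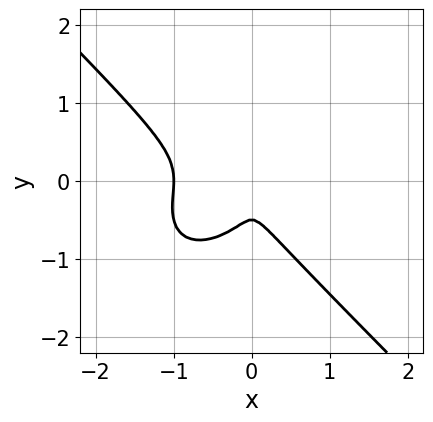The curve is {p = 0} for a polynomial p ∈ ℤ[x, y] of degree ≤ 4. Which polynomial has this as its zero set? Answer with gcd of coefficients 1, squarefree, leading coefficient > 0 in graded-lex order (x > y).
First, degree: a generic line meets the curve in up to 3 points, so deg p = 3.
Then, observable constraints: one x-axis crossing is at x = -1.
Finally, solving for integer coefficients yields p as stated.

2*x^3 + 2*y^3 + 2*x^2 + y^2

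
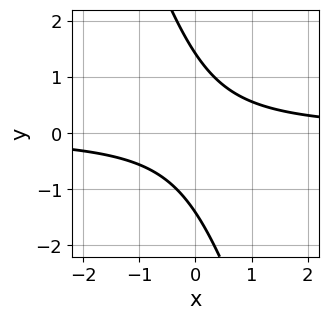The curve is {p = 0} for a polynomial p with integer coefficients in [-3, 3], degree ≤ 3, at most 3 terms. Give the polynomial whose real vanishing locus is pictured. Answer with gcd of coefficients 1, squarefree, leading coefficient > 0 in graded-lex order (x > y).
3*x*y + y^2 - 2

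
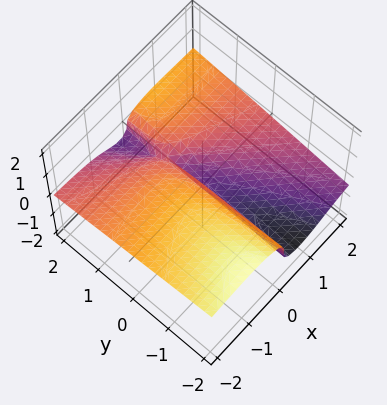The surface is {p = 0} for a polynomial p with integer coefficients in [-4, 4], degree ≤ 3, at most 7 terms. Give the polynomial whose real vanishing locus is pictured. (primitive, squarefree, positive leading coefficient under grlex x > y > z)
3*x^2*z + 3*z^3 - x^2 - x*y + x

(a) The degree is 3 — a generic line meets the surface in up to 3 points.
(b) Against the integer gridlines: the x-axis gridline crossings are at x ∈ {0, 1}; the visible y-axis segment lies entirely on the surface; one z-axis crossing is at z = 0.
(c) Solving for integer coefficients yields p as stated.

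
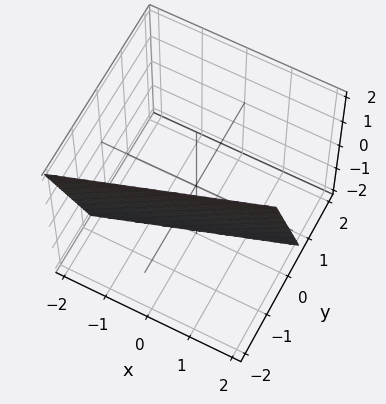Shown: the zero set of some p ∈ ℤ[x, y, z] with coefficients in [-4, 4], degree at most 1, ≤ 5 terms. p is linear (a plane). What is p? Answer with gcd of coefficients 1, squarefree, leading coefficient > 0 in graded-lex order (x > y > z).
x - 3*y - z - 2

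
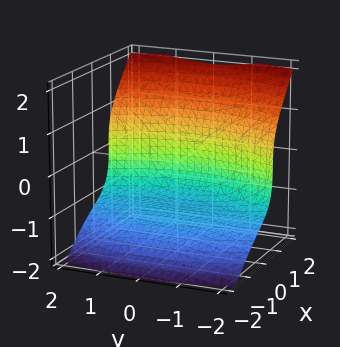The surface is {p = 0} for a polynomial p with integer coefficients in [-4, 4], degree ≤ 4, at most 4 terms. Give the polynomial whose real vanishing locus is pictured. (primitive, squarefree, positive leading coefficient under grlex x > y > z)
2*x^3 + x*y^2 - 2*z^3 - 3

(a) Degree: a generic line meets the surface in up to 3 points, so deg p = 3.
(b) Reading off the gridlines: the surface avoids every integer y-axis point in the box.
(c) The integer polynomial consistent with all of this is the stated p.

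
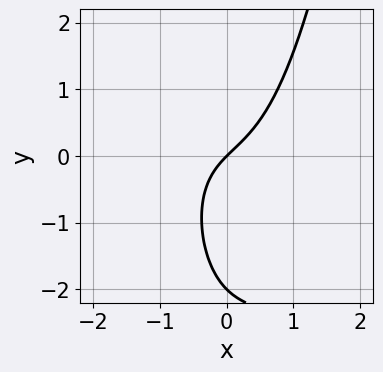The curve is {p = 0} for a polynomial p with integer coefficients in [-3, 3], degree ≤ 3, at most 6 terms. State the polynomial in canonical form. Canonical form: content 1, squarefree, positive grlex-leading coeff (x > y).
2*x^3 + x^2*y - y^2 + 2*x - 2*y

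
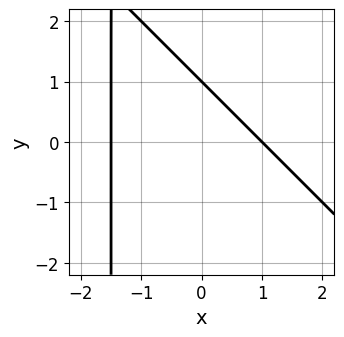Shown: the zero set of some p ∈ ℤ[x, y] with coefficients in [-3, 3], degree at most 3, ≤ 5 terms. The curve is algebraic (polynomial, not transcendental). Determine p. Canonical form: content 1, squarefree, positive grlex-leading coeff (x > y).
2*x^2 + 2*x*y + x + 3*y - 3

1. deg p = 2. The shape is more complex than any degree-1 curve.
2. Against the integer gridlines: it meets the x-axis at x = 1 (among the integer gridlines); it meets the y-axis at y = 1 (among the integer gridlines).
3. Solving for integer coefficients yields p as stated.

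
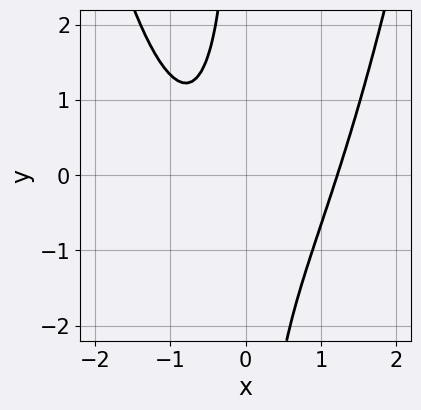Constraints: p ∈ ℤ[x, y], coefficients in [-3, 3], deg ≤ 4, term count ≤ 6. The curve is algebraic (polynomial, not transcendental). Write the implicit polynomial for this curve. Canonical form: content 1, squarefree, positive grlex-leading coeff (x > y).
3*x^3 - 3*x*y - 2*x - 3

(a) deg p = 3. The shape is more complex than any degree-2 curve.
(b) Checking where it meets the axes: no y-intercept at any integer in the box.
(c) Fitting integer coefficients to these (and the overall shape) gives p.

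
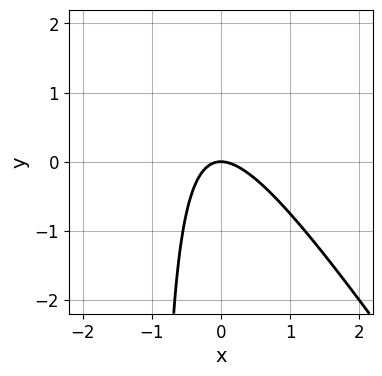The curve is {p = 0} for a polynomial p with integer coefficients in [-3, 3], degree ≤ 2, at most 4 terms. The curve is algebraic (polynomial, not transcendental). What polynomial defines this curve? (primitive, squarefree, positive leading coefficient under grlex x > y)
3*x^2 + 2*x*y + 2*y

1. deg p = 2. A generic line meets the curve in up to 2 points.
2. From the visible intercepts: it meets the x-axis at x = 0 (among the integer gridlines); it crosses the y-axis at the gridline y = 0.
3. The integer polynomial consistent with all of this is the stated p.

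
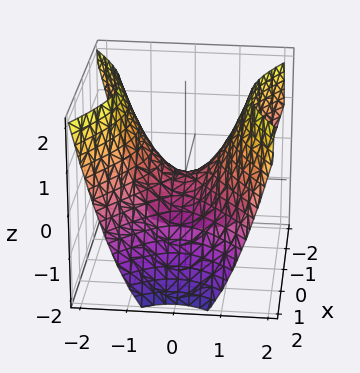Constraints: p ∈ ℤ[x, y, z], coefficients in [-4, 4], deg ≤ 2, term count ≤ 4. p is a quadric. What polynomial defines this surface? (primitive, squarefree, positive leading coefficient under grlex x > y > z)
1. Degree: a hyperbolic paraboloid; a quadric, so deg p = 2.
2. Symmetries: it's symmetric under x → −x, forcing even powers of x; it's symmetric under y → −y, forcing even powers of y.
3. Reading off the gridlines: it meets the x-axis at x = 0 (among the integer gridlines); it crosses the z-axis at the gridline z = 0.
4. Putting this together gives p.

2*x^2 - 3*y^2 + 3*z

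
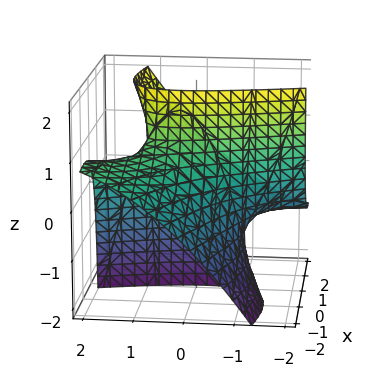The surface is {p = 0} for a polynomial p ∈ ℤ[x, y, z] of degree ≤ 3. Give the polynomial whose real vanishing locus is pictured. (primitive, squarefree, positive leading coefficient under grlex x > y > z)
x^2 + 3*x*y - 3*x*z + y^2 - 1

First, degree: no degree-1 surface has this shape, so deg p = 2.
Next, from the axis intercepts and sections: the x-axis gridline crossings are at x ∈ {-1, 1}; among the integer gridlines, it crosses the y-axis at y ∈ {-1, 1}.
Finally, solving for integer coefficients yields p as stated.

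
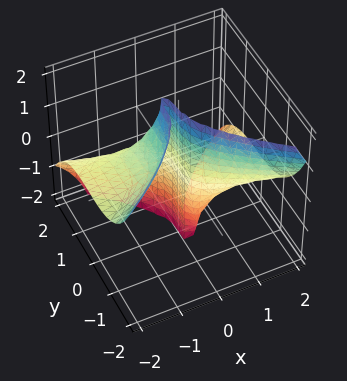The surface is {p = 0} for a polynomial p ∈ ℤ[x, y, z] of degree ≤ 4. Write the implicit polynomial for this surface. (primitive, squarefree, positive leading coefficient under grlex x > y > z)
The degree is 3 — no degree-2 surface has this shape.
Checking where it meets the axes: it crosses the x-axis at the gridline x = 0; it meets the y-axis at y = 0 (among the integer gridlines); the visible z-axis segment lies entirely on the surface.
These observations pin down the coefficients.

3*x^2*z + 2*y^3 + 2*x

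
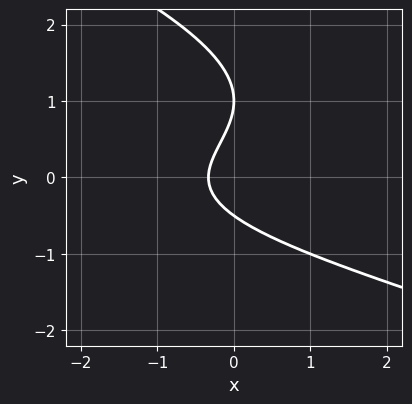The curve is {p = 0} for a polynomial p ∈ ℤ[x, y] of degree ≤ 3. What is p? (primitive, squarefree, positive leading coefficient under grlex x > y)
x*y^2 + 2*y^3 - 3*y^2 + 3*x + 1

First, degree: no degree-2 curve has this shape, so deg p = 3.
Next, checking where it meets the axes: it crosses the y-axis at the gridline y = 1.
Finally, matching integer coefficients to the picture gives p.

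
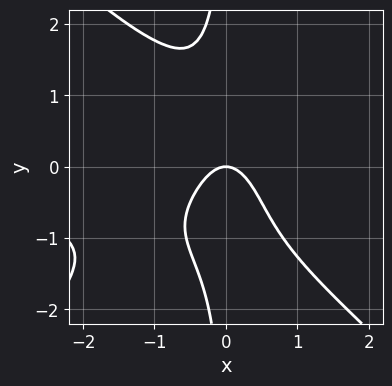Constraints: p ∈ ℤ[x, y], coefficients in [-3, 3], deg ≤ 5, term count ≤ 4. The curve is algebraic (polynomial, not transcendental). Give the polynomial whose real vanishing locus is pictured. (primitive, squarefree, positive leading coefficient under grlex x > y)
(a) The degree is 4 — no degree-3 curve has this shape.
(b) Checking where it meets the axes: it crosses the y-axis at the gridline y = 0; one x-axis crossing is at x = 0.
(c) Fitting integer coefficients to these (and the overall shape) gives p.

x^3*y - x*y^3 - 2*x^2 - y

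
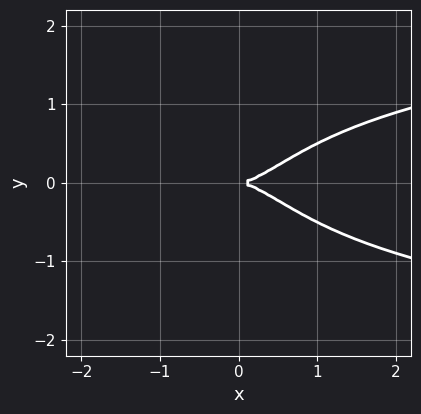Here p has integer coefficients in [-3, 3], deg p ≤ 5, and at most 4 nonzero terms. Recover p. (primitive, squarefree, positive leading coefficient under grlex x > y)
2*x^2*y^2 - x^3 + 2*y^2

First, deg p = 4.
Then, symmetries: it's symmetric under y → −y, forcing even powers of y.
Next, against the integer gridlines: one y-axis crossing is at y = 0; it crosses the x-axis at the gridline x = 0.
Finally, these observations pin down the coefficients.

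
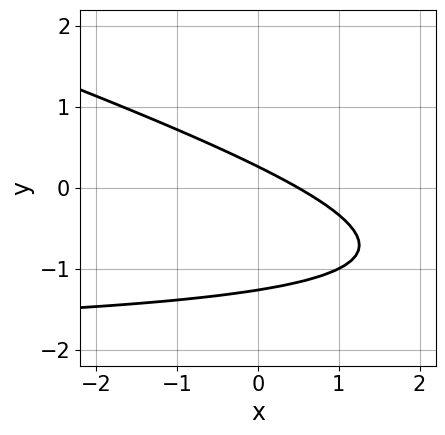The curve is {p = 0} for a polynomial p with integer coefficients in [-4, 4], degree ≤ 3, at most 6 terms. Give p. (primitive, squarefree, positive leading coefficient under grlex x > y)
1. The degree is 2 — no degree-1 curve has this shape.
2. Putting this together gives p.

x*y + 3*y^2 + 2*x + 3*y - 1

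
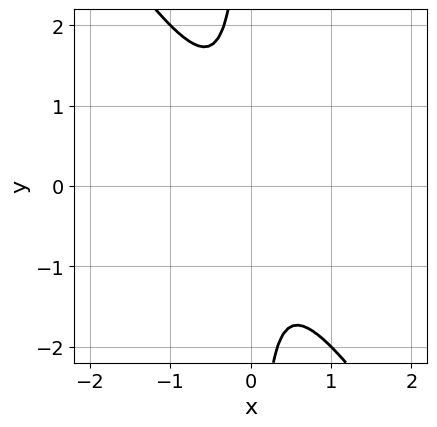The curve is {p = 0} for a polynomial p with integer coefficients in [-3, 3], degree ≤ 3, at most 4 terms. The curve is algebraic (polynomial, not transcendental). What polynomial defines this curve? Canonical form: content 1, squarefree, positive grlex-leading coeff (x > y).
3*x^2 + 2*x*y + 1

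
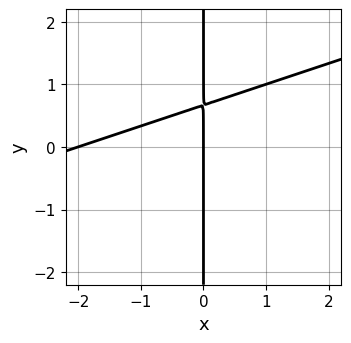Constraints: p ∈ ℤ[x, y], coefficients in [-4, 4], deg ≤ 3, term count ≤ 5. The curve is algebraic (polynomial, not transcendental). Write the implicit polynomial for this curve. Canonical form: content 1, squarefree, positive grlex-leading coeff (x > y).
x^2 - 3*x*y + 2*x

1. Degree: a generic line meets the curve in up to 2 points, so deg p = 2.
2. Against the integer gridlines: among the integer gridlines, it crosses the x-axis at x ∈ {-2, 0}; every point of the y-axis in the box is on the curve.
3. Matching integer coefficients to the picture gives p.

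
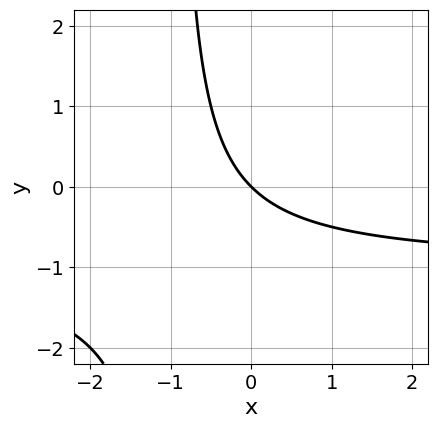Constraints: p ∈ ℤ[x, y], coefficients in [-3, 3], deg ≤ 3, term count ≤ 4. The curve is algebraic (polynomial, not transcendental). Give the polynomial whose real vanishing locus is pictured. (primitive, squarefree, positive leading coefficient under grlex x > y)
x*y + x + y

First, deg p = 2.
Then, against the integer gridlines: it crosses the y-axis at the gridline y = 0; it crosses the x-axis at the gridline x = 0.
Finally, together with the visible shape, these determine p as stated.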